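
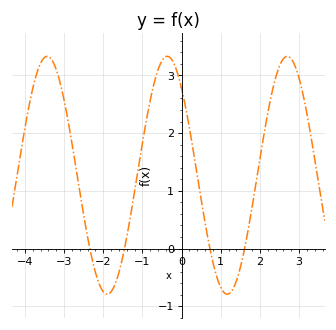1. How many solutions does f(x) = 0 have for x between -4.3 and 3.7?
4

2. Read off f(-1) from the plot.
1.8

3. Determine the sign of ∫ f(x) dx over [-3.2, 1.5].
positive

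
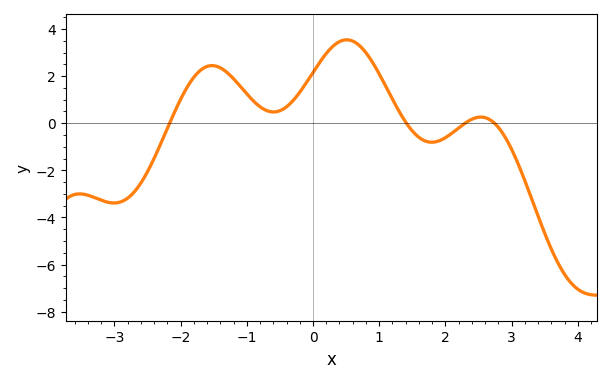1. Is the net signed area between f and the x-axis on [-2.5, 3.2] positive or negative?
positive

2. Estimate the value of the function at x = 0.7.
3.3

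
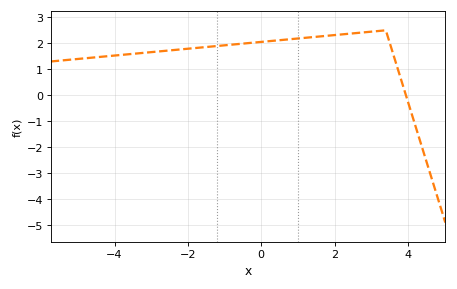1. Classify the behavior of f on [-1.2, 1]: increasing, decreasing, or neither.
increasing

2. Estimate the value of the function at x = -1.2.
1.9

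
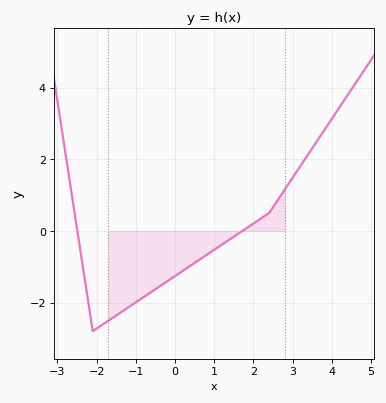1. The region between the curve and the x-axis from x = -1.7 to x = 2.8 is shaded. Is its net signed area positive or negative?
negative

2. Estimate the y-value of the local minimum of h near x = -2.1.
-2.8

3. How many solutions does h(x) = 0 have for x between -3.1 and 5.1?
2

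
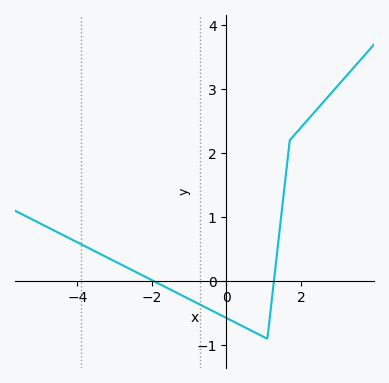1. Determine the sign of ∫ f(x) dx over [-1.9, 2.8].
positive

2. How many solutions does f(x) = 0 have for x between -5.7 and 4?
2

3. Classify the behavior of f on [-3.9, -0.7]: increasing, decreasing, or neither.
decreasing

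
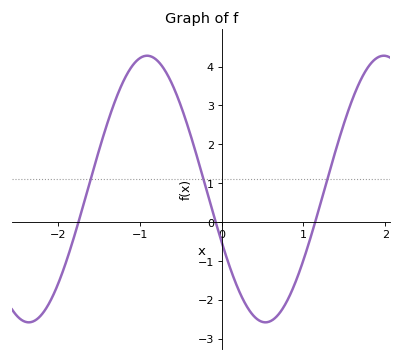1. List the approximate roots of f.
-1.8, -0.1, 1.1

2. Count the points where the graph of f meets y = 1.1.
3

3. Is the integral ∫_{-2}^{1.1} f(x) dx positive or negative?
positive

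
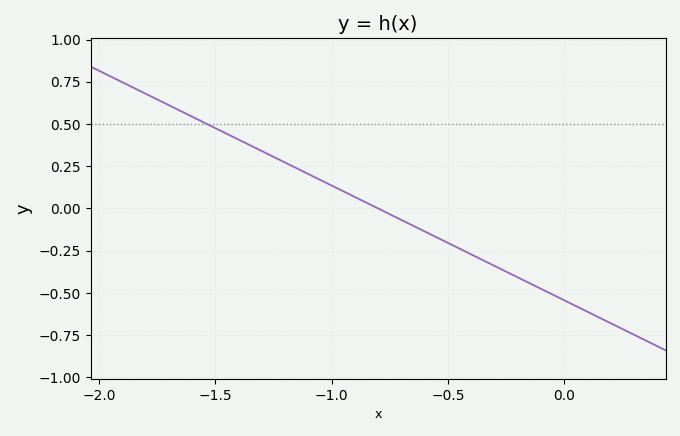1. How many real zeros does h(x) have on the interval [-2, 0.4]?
1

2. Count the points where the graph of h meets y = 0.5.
1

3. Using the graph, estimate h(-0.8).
0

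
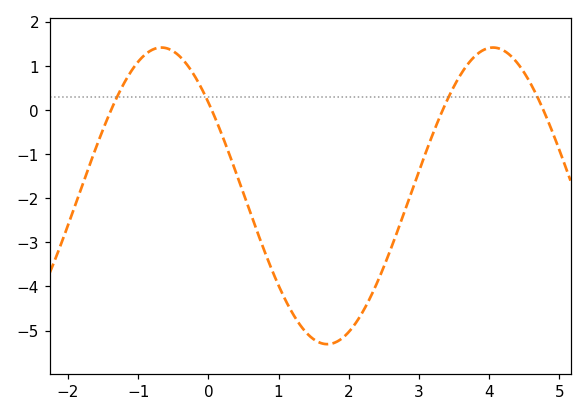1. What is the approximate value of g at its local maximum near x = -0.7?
1.43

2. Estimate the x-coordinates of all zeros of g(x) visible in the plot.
-1.39, 0.051, 3.34, 4.77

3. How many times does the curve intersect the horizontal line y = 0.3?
4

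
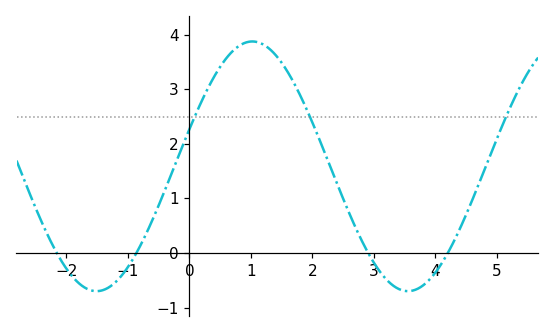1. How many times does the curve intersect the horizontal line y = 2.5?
3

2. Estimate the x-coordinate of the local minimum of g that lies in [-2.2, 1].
-1.51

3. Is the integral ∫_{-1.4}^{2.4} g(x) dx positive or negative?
positive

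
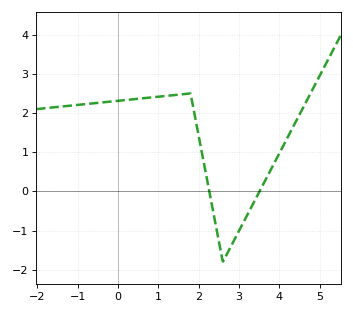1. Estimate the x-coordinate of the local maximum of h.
1.8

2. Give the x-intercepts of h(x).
2.27, 3.51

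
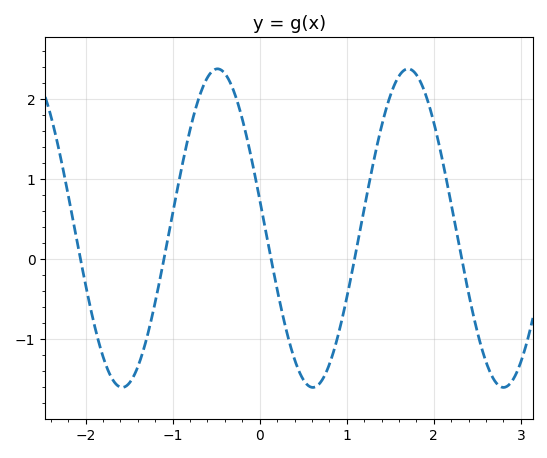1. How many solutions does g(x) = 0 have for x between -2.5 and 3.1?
5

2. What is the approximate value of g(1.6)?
2.29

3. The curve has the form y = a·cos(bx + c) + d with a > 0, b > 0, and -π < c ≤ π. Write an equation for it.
y = 1.99cos(2.87x + 1.39) + 0.39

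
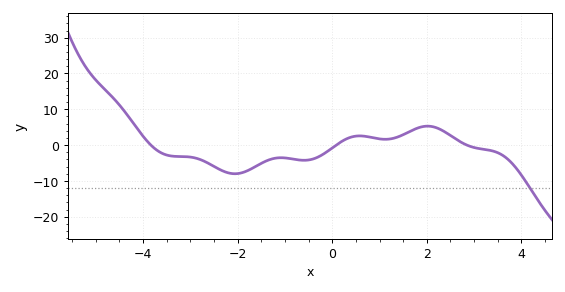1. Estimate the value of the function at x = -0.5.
-4.14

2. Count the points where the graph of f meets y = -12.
1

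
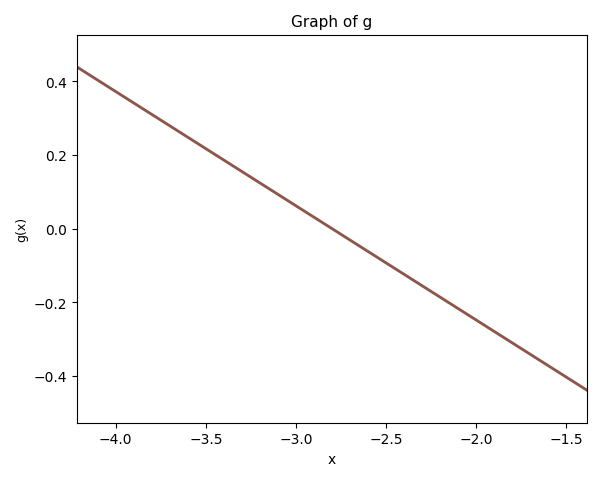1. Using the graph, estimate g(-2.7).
-0.04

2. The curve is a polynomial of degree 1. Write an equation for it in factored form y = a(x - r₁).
y = -0.31(x + 2.8)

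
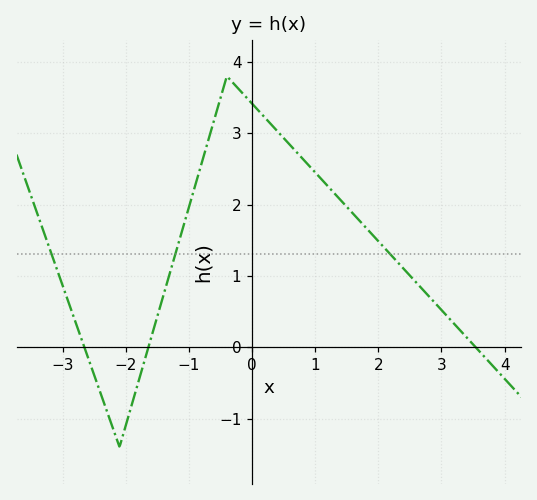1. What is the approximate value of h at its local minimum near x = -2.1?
-1.4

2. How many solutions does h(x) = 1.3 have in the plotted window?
3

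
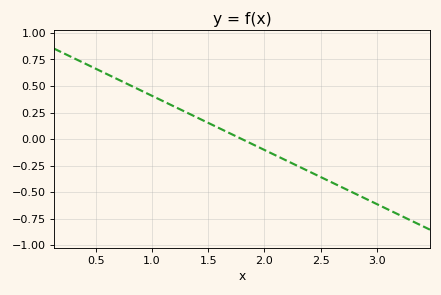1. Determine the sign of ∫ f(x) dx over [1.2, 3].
negative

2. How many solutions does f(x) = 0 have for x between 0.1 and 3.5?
1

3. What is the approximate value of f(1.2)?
0.3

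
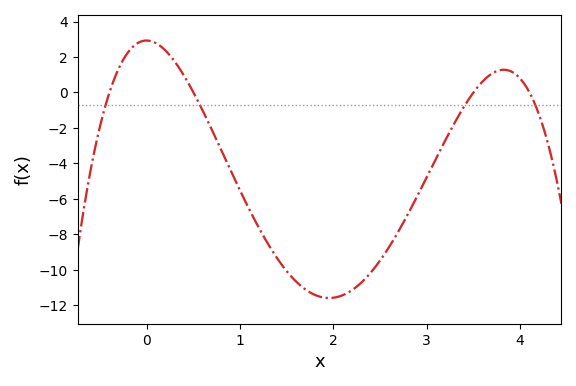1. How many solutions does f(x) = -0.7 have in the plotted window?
4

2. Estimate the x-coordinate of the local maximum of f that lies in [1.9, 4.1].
3.83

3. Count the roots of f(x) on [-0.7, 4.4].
4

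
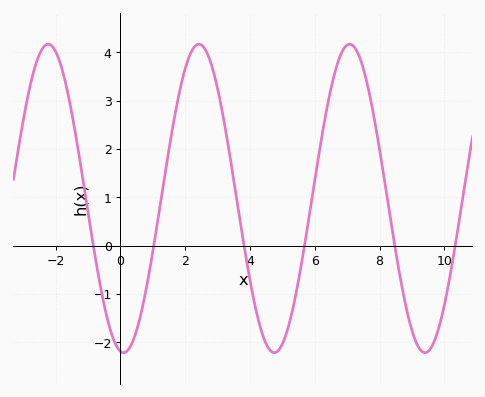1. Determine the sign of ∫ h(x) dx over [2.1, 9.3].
positive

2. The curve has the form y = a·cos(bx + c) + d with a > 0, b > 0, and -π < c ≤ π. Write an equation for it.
y = 3.19cos(1.35x + 3.01) + 0.98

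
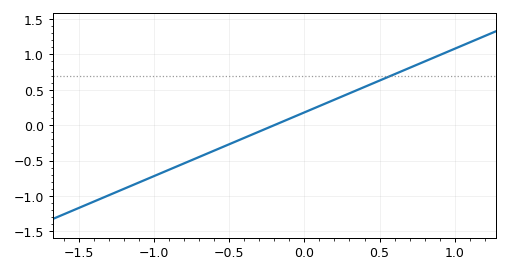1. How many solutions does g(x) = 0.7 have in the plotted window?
1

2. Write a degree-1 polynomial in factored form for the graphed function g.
y = 0.9(x + 0.2)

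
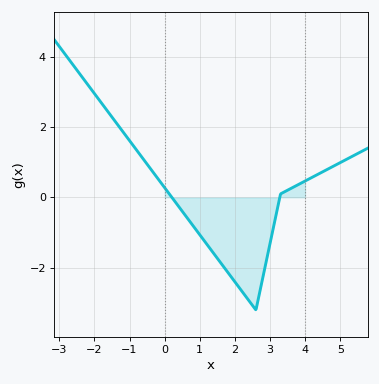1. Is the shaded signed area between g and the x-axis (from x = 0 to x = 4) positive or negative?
negative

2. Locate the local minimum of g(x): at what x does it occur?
2.6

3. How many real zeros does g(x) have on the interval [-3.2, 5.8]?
2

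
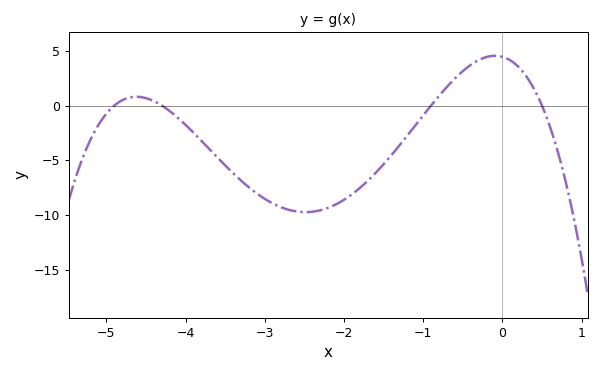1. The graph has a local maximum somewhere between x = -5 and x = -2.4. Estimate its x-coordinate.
-4.62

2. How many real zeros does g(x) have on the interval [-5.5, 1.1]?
4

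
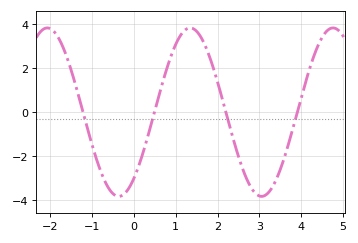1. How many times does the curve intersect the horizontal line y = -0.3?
4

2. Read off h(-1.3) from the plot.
0.571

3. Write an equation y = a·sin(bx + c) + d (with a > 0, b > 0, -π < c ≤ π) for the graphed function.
y = 3.84sin(1.84x - 0.902) - 0.01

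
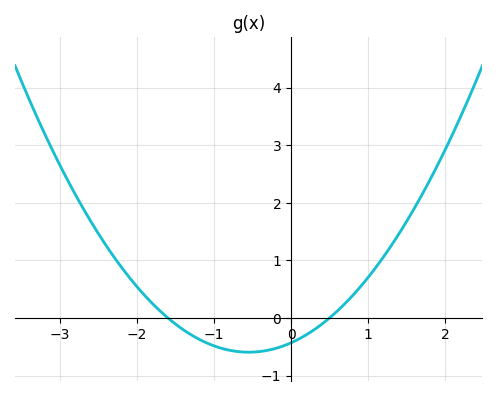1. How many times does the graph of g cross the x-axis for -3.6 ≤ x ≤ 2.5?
2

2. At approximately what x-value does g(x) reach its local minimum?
-0.55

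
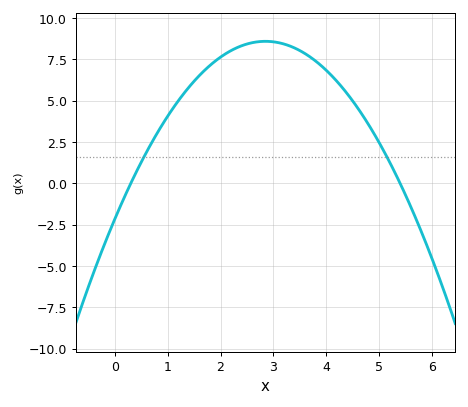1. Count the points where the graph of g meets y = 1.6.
2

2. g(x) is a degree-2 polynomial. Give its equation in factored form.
y = -1.32(x - 0.3)(x - 5.4)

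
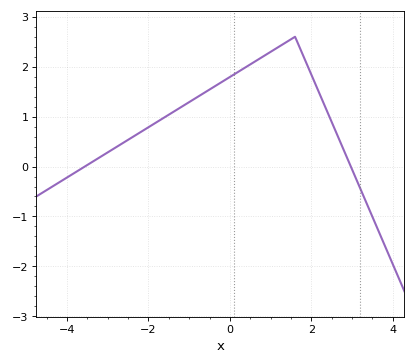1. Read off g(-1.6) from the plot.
0.988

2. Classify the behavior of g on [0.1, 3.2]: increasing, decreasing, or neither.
neither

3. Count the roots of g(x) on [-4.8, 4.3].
2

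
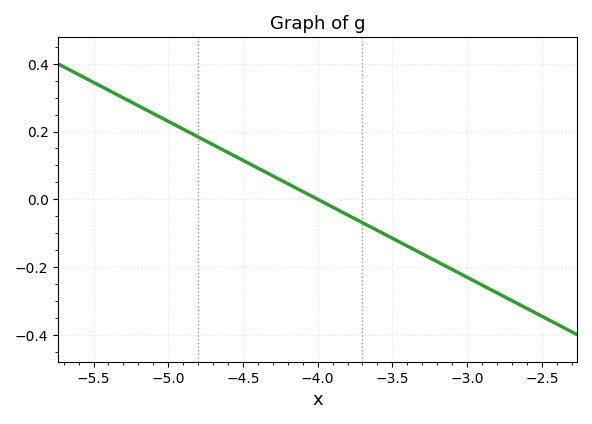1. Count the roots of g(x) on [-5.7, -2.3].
1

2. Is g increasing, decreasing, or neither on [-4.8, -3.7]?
decreasing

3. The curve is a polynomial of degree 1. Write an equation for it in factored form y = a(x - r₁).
y = -0.23(x + 4)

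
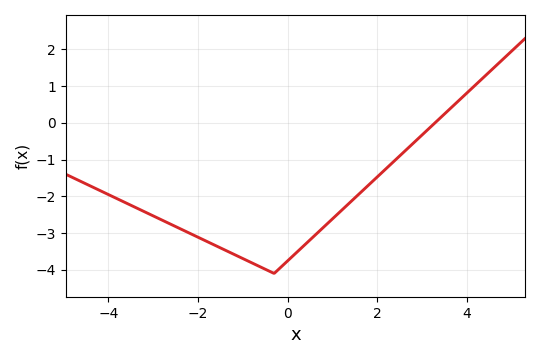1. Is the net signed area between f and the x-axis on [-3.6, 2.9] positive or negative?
negative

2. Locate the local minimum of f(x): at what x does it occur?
-0.4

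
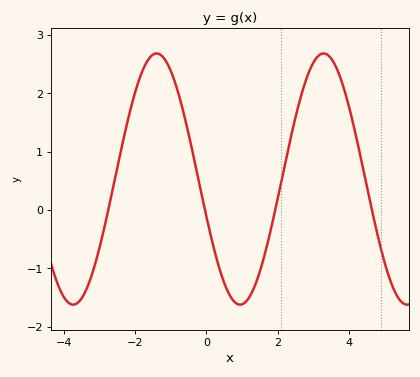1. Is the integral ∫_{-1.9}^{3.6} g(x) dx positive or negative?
positive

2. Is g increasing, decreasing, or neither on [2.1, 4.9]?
neither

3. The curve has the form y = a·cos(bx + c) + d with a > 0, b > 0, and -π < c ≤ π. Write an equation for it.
y = 2.15cos(1.34x + 1.87) + 0.53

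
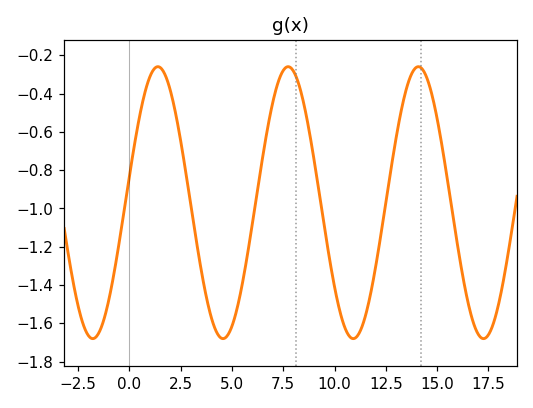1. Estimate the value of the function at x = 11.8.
-1.42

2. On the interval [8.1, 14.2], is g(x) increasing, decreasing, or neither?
neither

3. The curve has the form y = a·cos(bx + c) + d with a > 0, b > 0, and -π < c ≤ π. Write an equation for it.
y = 0.71cos(0.99x - 1.4) - 0.97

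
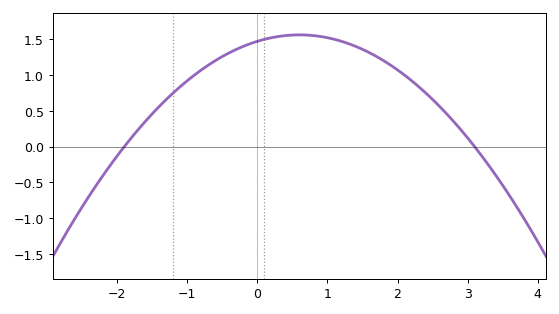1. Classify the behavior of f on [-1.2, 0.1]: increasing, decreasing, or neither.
increasing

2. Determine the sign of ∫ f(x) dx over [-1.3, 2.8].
positive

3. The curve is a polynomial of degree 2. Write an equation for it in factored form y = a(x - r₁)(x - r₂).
y = -0.25(x + 1.9)(x - 3.1)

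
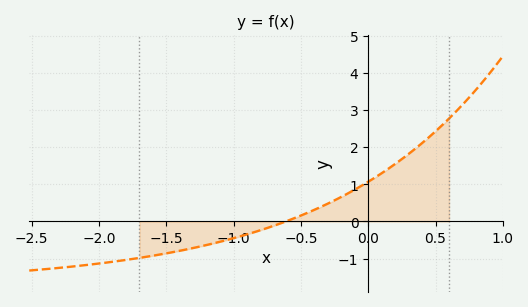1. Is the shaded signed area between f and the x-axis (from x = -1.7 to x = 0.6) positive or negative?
positive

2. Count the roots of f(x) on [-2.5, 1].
1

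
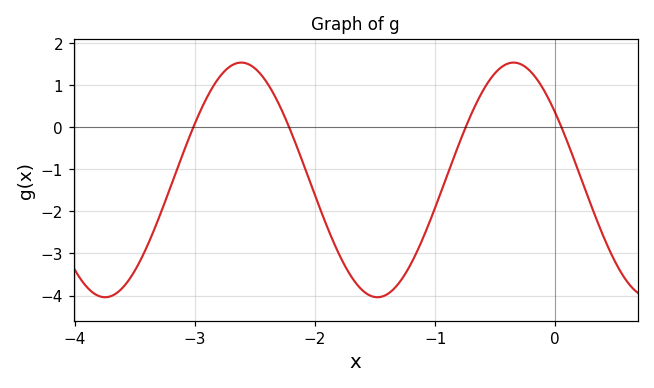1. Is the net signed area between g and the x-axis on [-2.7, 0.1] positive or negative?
negative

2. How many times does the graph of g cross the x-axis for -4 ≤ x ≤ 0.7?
4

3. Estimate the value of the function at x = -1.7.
-3.54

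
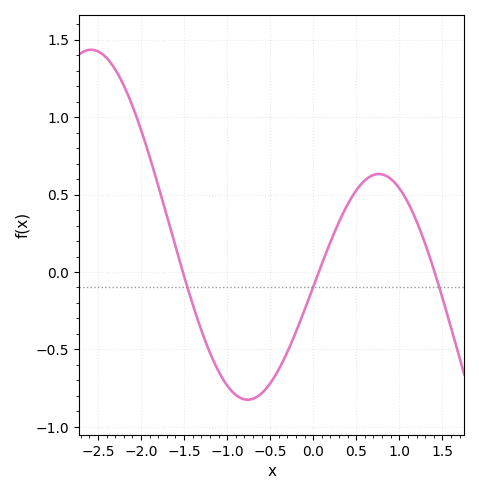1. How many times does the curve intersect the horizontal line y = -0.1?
3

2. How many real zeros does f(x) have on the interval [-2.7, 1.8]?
3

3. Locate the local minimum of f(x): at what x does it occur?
-0.761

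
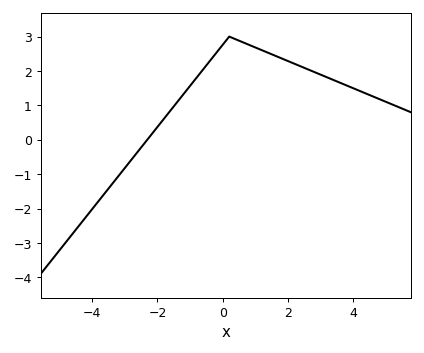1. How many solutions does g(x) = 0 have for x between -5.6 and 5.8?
1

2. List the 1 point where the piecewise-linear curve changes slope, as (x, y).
(0.2, 3)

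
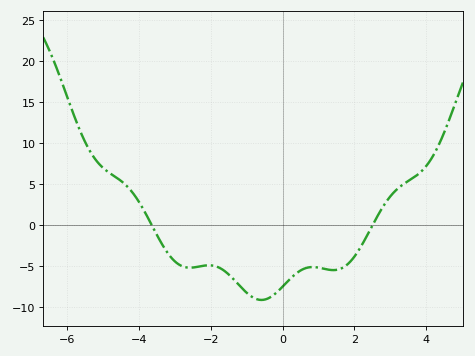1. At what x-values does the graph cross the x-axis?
-3.65, 2.51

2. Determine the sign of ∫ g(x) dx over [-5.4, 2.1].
negative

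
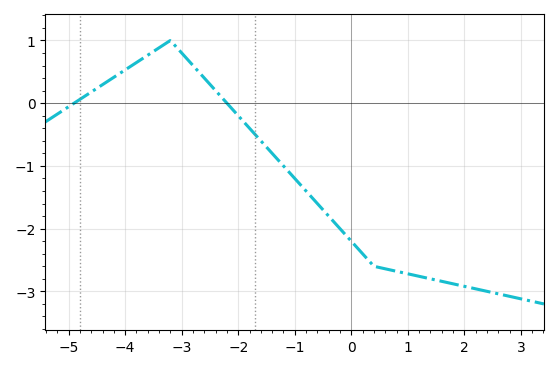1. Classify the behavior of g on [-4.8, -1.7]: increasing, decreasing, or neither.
neither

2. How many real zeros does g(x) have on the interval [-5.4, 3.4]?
2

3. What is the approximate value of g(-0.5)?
-1.7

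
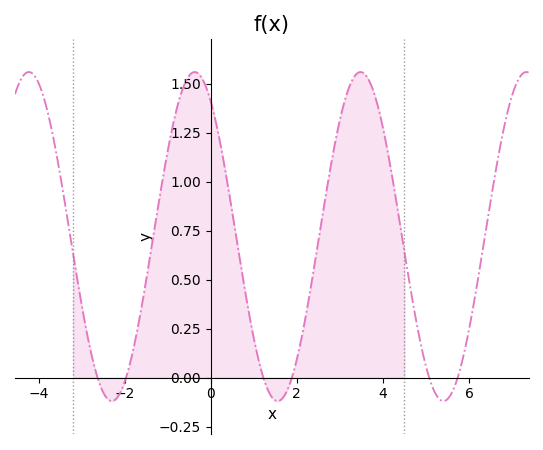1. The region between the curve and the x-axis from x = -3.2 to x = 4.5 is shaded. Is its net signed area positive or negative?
positive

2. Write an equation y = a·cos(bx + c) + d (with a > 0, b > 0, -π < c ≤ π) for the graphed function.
y = 0.84cos(1.63x + 0.612) + 0.72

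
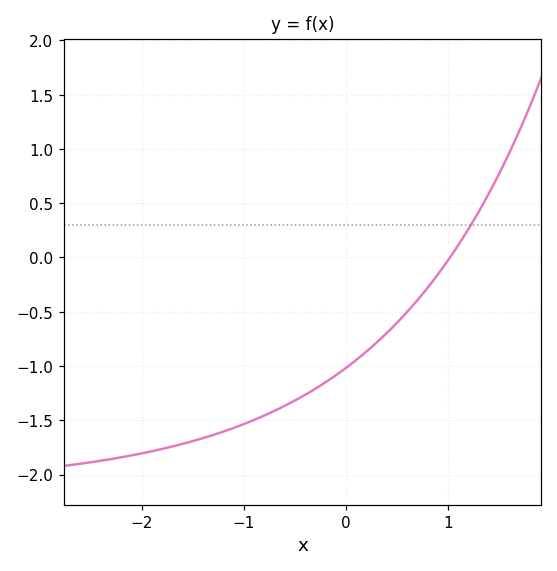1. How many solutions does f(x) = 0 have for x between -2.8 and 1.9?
1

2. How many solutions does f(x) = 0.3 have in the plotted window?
1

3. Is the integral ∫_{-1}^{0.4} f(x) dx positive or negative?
negative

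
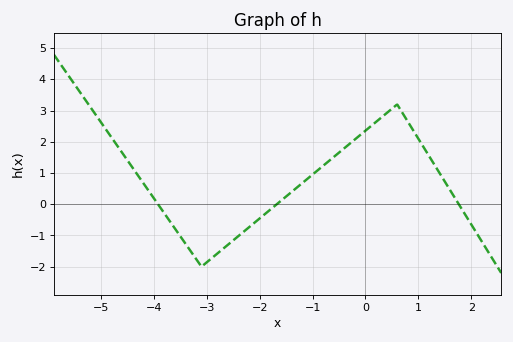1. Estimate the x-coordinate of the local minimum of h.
-3.1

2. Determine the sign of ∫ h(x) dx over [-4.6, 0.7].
positive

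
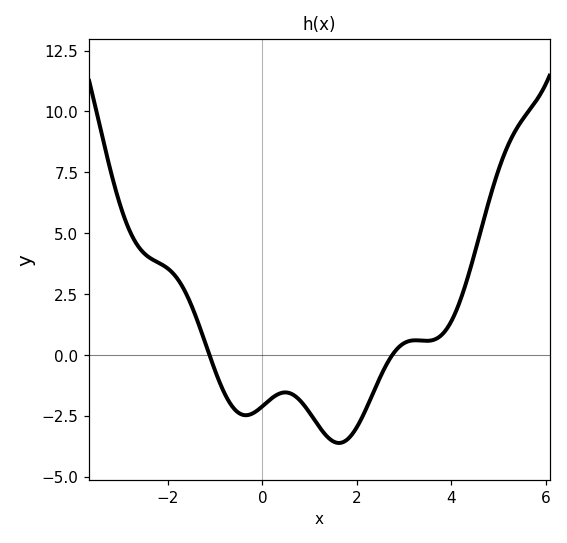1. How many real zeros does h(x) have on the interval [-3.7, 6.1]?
2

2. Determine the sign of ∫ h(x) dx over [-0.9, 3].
negative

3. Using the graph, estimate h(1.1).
-2.66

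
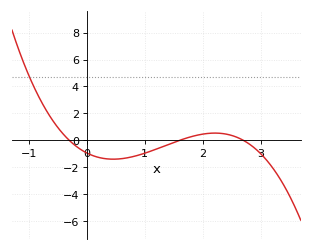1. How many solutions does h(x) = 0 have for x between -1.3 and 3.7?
3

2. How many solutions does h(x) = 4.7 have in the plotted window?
1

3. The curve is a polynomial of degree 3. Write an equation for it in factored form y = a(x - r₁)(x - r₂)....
y = -0.72(x + 0.3)(x - 1.6)(x - 2.7)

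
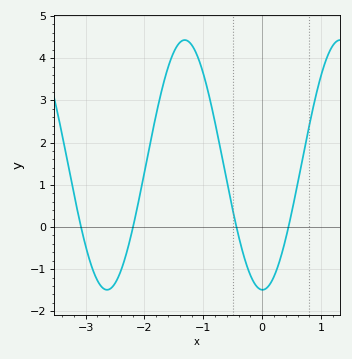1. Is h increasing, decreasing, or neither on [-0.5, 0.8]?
neither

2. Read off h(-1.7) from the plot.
3.27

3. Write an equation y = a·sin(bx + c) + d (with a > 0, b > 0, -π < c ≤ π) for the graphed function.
y = 2.96sin(2.38x - 1.58) + 1.47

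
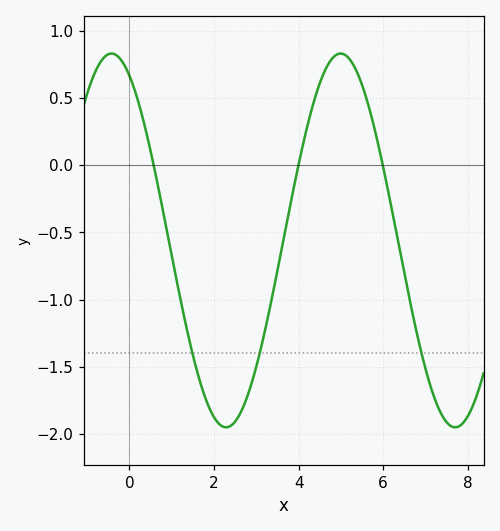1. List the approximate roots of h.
0.6, 4, 6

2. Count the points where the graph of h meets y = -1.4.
3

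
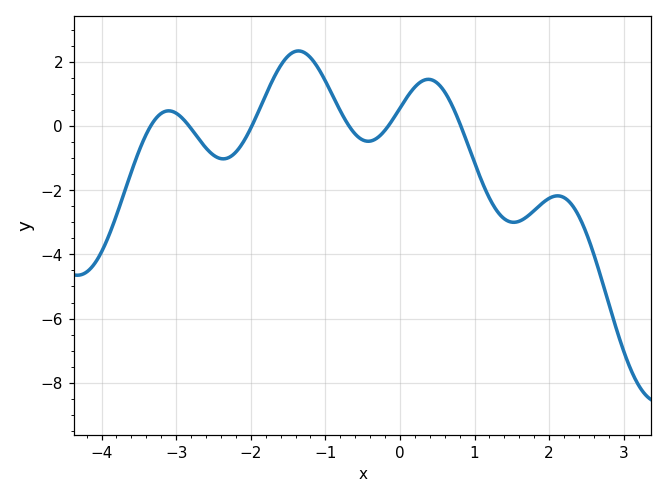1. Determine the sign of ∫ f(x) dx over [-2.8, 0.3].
positive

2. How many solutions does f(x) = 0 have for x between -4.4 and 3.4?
6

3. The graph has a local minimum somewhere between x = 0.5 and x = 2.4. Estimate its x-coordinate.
1.52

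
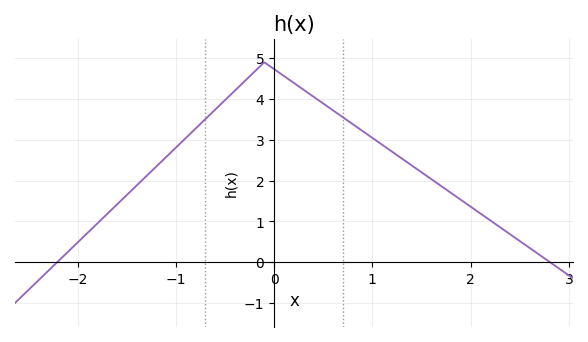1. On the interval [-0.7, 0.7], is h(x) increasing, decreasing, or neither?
neither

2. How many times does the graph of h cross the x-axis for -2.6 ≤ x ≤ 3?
2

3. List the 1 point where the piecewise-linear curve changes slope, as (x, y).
(-0.1, 4.9)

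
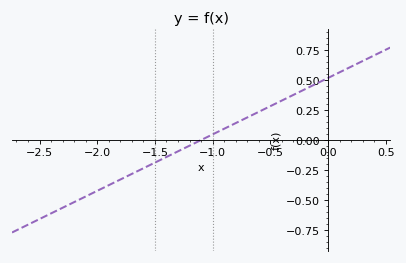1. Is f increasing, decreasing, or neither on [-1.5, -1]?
increasing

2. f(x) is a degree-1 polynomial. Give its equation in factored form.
y = 0.47(x + 1.1)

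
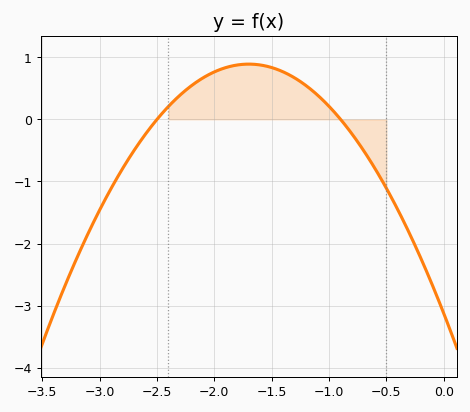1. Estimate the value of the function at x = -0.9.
0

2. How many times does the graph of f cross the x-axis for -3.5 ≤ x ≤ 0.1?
2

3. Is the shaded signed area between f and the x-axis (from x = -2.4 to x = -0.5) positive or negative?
positive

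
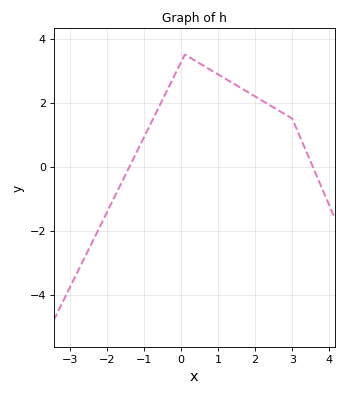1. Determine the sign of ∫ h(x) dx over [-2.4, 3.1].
positive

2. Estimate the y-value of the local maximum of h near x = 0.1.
3.4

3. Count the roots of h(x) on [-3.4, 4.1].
2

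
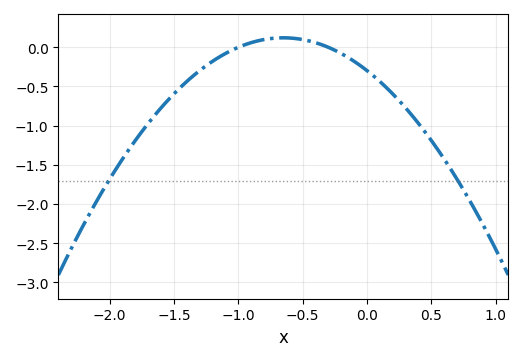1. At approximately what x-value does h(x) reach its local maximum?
-0.65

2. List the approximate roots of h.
-1, -0.3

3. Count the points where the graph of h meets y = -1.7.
2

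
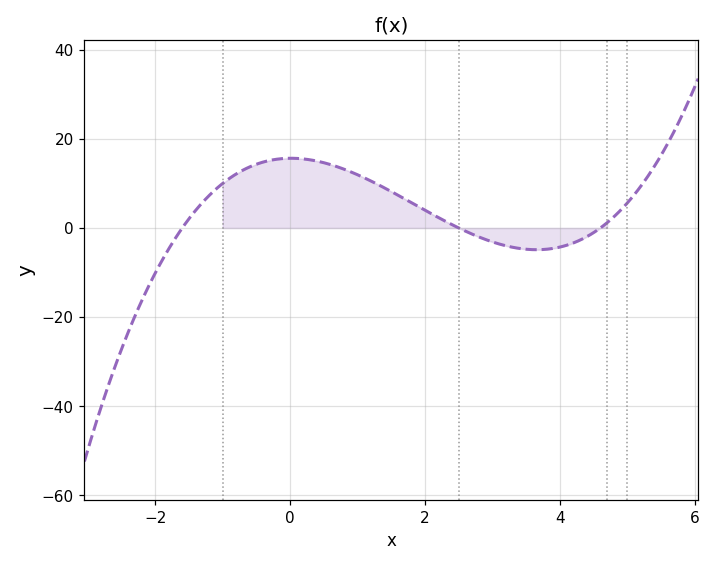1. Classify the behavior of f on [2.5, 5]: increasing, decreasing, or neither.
neither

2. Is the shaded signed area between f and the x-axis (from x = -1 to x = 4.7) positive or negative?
positive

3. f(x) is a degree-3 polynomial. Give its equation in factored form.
y = 0.85(x + 1.6)(x - 2.5)(x - 4.6)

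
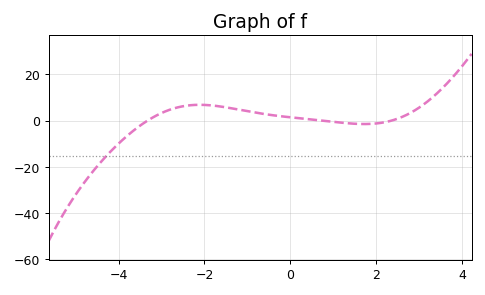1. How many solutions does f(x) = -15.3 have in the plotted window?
1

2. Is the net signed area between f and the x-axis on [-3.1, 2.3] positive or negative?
positive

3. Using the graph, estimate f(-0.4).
2.26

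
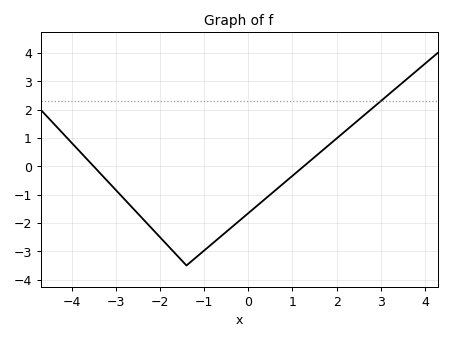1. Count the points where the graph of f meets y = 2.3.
1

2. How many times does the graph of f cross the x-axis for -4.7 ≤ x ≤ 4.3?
2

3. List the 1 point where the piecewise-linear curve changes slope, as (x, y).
(-1.4, -3.5)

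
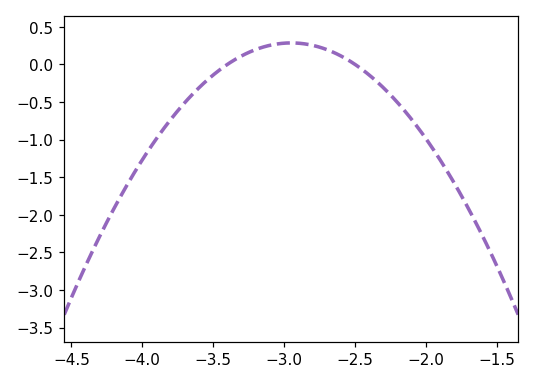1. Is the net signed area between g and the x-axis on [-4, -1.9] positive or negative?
negative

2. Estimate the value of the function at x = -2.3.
-0.3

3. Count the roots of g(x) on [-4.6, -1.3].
2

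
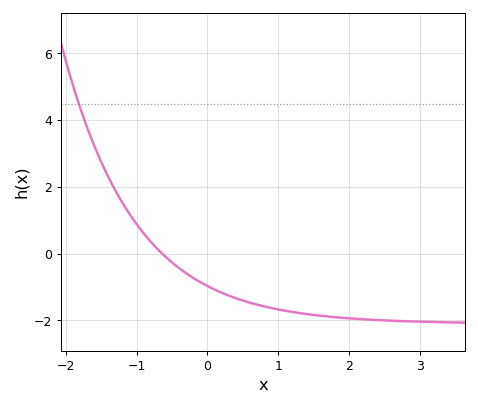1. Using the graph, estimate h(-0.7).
0.128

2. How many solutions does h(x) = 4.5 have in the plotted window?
1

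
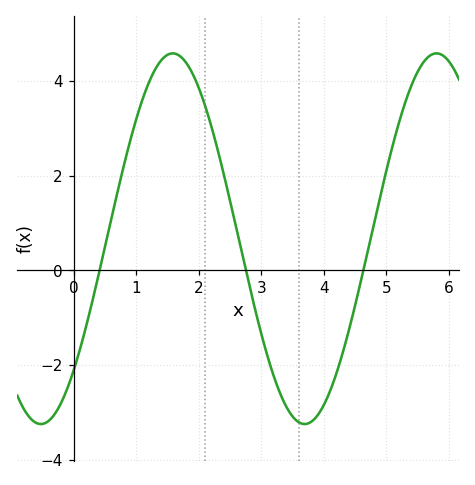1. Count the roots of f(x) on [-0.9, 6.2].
3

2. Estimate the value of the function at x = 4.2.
-2.18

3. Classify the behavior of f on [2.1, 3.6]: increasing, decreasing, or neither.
decreasing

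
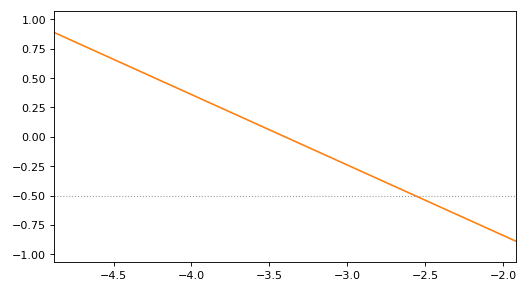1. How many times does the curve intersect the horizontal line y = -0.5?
1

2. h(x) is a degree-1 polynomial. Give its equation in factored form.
y = -0.6(x + 3.4)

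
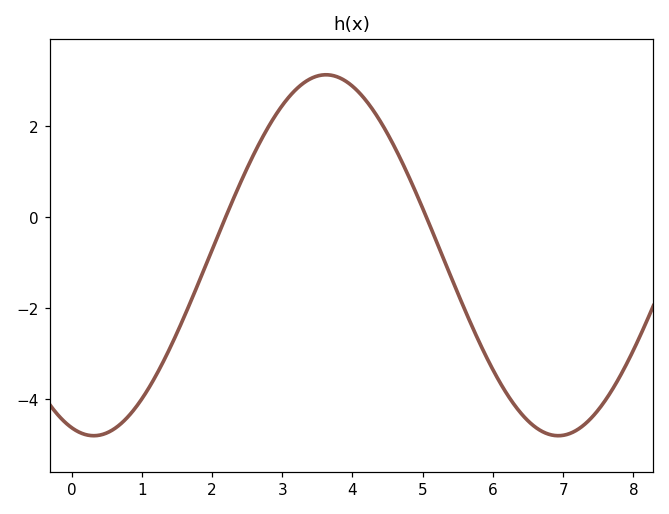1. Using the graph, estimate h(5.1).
-0.174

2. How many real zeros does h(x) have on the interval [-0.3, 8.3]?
2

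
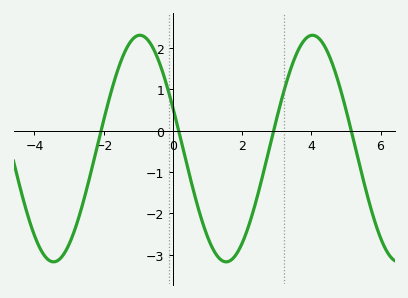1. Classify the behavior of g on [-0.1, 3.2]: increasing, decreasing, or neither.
neither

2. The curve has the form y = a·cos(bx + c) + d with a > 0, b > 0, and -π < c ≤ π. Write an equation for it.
y = 2.74cos(1.26x + 1.2) - 0.43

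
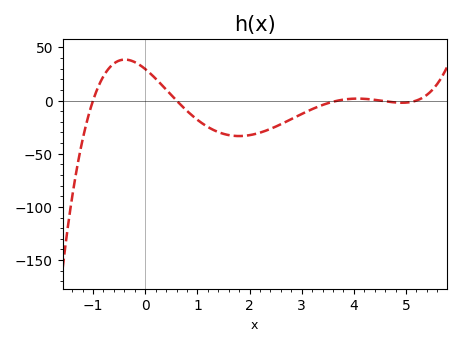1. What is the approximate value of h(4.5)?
0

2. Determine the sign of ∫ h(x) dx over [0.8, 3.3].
negative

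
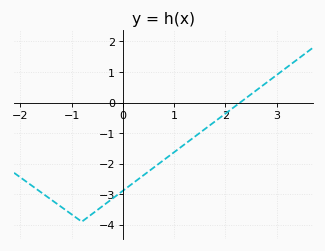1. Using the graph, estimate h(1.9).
-0.488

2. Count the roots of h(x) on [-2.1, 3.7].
1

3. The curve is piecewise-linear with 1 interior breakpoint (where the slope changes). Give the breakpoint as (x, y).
(-0.8, -3.9)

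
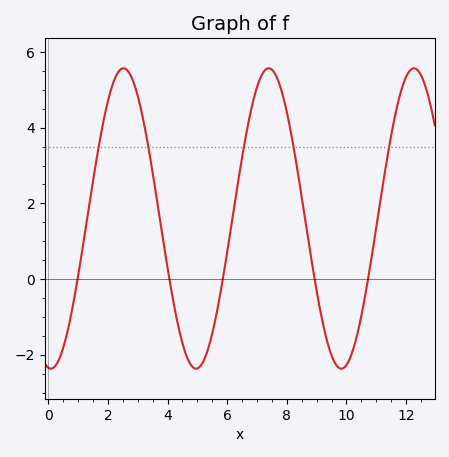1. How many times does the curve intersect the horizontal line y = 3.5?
5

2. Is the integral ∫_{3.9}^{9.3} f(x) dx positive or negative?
positive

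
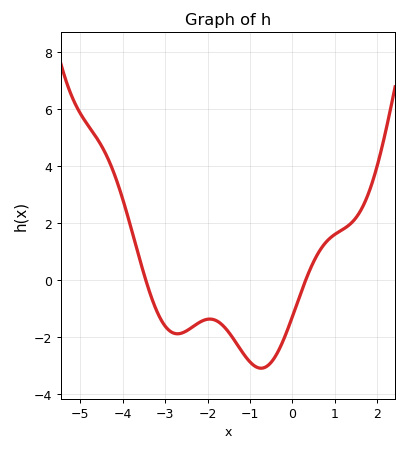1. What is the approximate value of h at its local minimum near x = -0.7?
-3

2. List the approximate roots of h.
-3.4, 0.4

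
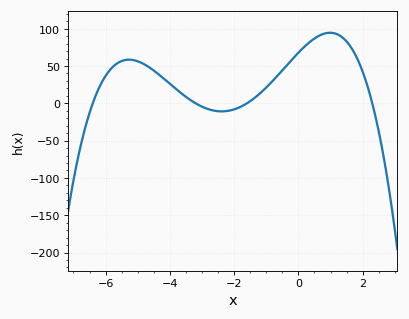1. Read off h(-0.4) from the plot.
50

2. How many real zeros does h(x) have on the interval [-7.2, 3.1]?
4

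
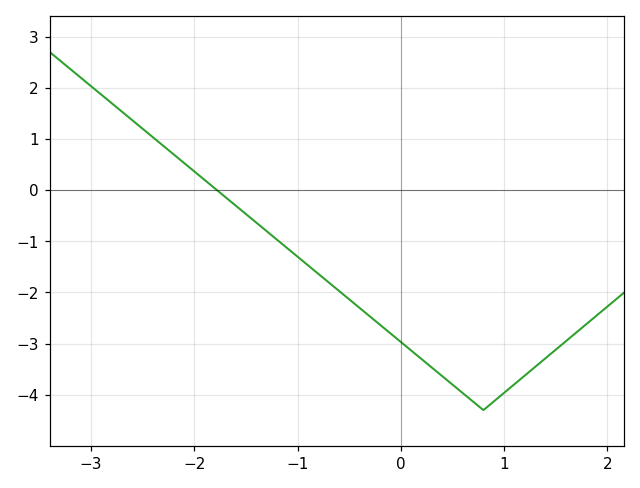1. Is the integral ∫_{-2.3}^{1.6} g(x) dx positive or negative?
negative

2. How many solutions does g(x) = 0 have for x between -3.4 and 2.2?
1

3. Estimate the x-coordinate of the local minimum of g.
0.8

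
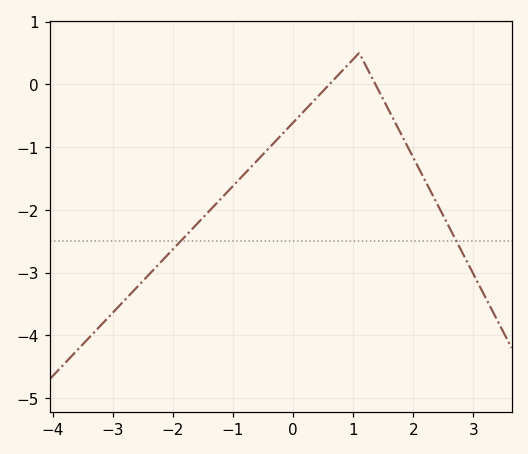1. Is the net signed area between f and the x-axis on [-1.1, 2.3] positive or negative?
negative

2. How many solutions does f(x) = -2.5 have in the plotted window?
2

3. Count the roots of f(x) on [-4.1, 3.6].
2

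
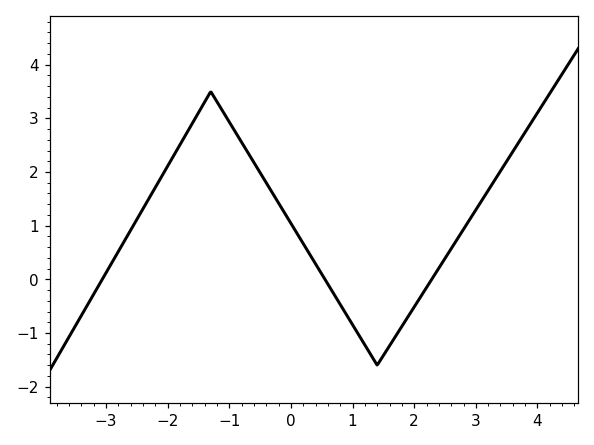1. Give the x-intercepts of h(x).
-3.06, 0.553, 2.28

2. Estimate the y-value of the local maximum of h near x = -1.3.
3.5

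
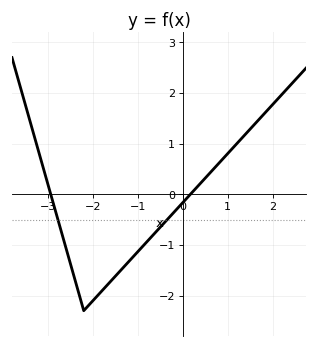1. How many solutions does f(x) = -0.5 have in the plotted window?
2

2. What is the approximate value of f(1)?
0.803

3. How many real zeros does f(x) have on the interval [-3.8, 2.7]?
2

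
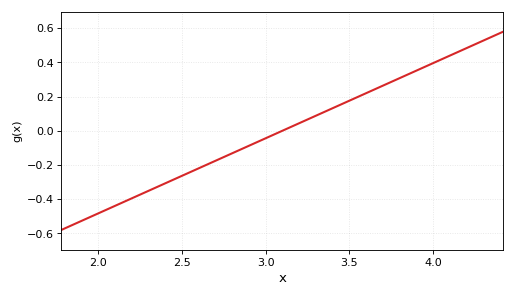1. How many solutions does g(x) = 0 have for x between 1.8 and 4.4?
1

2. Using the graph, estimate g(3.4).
0.14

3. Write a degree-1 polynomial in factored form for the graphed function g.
y = 0.44(x - 3.1)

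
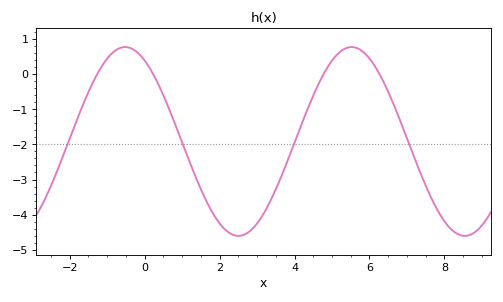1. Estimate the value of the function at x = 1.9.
-4.09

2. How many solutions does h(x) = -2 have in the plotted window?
4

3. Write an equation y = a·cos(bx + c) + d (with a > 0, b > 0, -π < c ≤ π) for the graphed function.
y = 2.68cos(1.04x + 0.54) - 1.92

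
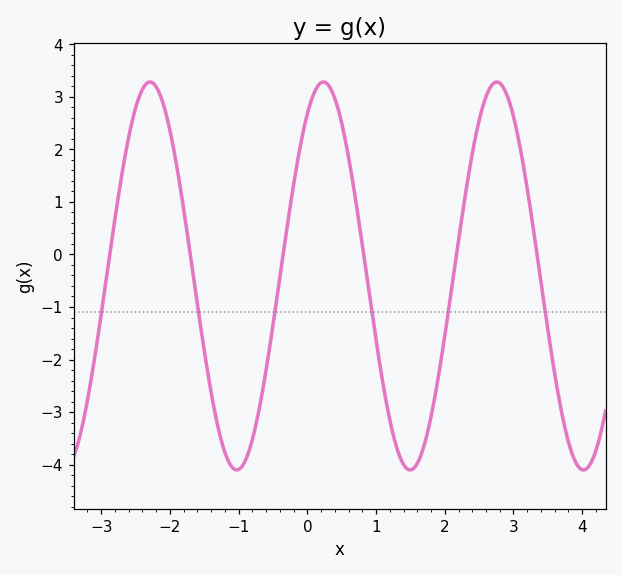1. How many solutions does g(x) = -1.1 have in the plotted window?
6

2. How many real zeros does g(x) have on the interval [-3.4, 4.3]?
6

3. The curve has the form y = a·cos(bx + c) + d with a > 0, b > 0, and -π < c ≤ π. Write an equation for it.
y = 3.69cos(2.5x - 0.58) - 0.41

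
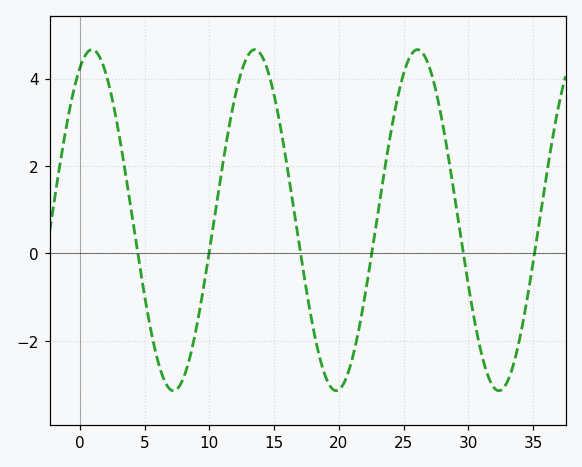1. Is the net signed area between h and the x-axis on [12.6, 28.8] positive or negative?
positive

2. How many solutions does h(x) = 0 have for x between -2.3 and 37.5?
6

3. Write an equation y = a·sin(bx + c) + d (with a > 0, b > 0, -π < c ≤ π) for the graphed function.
y = 3.9sin(0.5x + 1.1) + 0.76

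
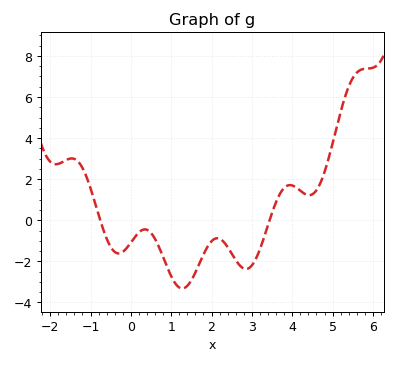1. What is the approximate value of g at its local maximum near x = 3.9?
1.71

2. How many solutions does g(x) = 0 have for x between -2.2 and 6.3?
2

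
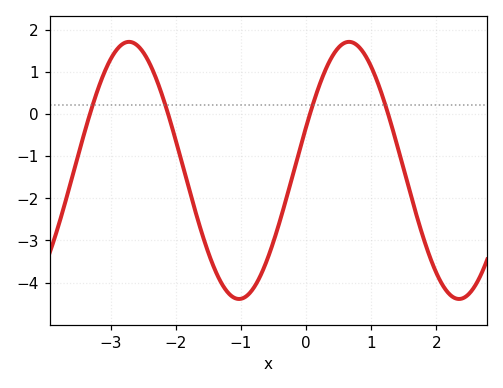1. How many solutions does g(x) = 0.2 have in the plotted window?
4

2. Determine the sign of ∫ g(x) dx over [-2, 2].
negative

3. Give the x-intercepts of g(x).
-3.3, -2.1, 0.1, 1.3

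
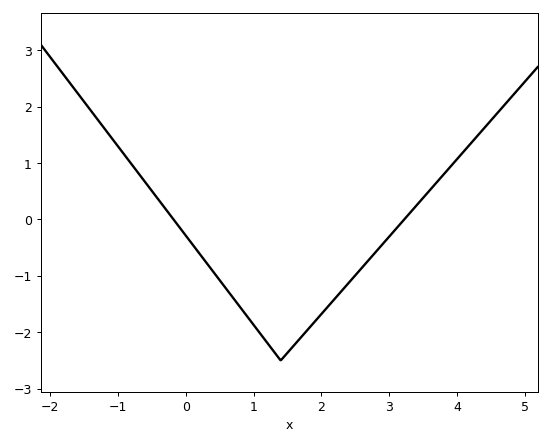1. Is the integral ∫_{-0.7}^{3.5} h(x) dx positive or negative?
negative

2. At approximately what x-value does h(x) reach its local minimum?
1.4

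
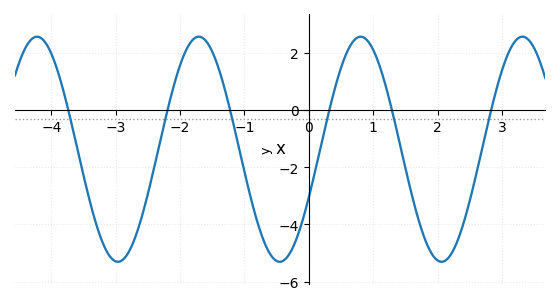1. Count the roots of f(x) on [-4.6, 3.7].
6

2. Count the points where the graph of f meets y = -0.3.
6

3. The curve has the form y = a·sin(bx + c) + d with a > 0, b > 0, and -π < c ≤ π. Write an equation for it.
y = 3.94sin(2.5x - 0.442) - 1.37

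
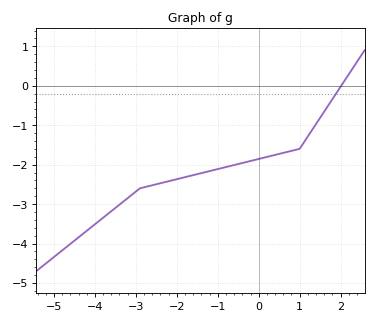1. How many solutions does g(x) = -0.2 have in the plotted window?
1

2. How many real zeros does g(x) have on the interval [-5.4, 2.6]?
1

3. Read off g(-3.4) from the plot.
-3.01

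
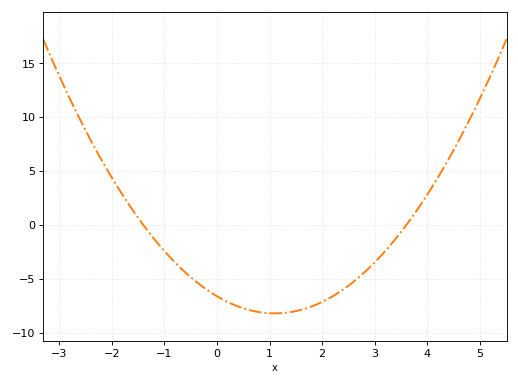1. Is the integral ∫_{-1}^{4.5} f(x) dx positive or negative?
negative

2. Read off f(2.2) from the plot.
-6.5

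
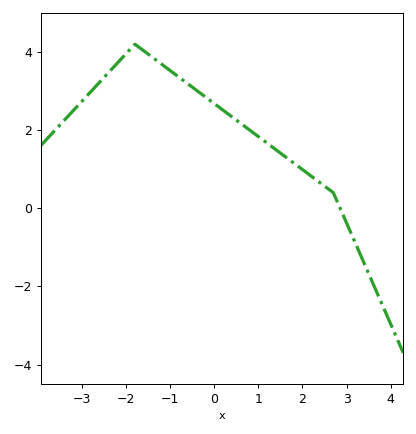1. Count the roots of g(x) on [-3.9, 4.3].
1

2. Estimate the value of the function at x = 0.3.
2.43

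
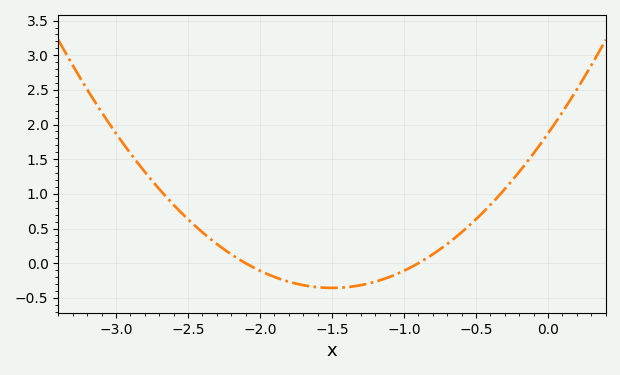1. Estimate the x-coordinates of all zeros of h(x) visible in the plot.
-2.1, -0.9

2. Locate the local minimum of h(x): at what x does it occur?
-1.5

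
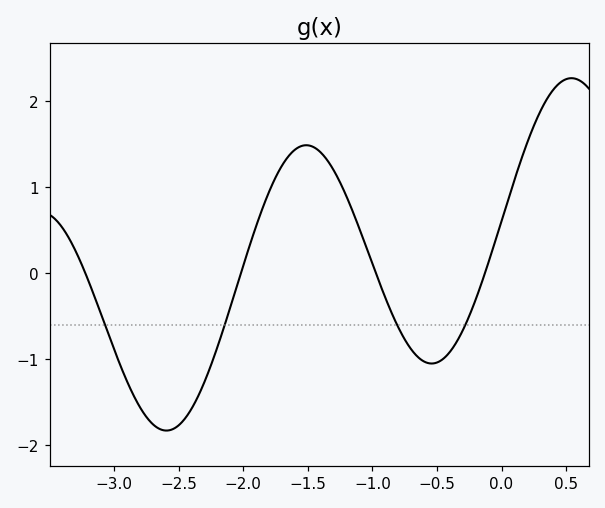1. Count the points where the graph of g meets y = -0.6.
4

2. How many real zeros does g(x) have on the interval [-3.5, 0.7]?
4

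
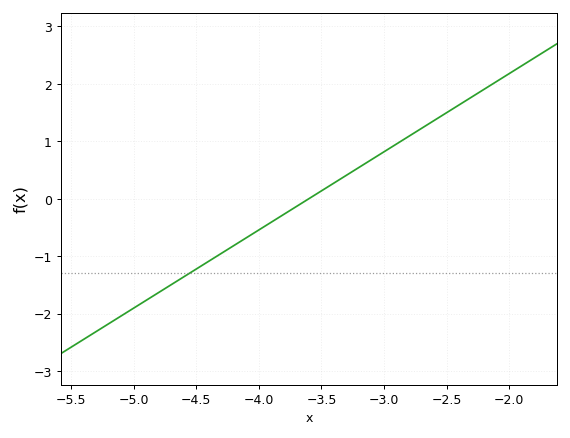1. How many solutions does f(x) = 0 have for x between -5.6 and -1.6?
1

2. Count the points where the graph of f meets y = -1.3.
1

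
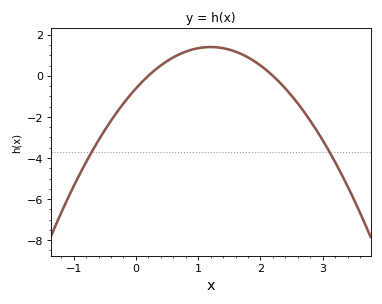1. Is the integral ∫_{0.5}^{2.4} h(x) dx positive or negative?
positive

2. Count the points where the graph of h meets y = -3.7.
2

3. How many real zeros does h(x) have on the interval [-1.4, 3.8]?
2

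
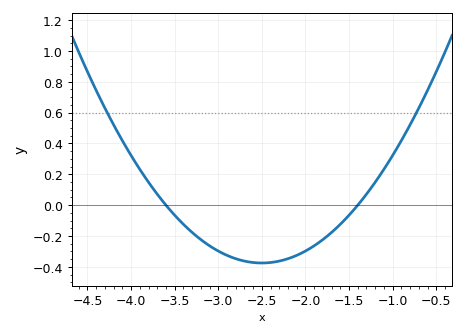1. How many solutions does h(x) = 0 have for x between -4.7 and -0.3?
2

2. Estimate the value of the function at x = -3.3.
-0.18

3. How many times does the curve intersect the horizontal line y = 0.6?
2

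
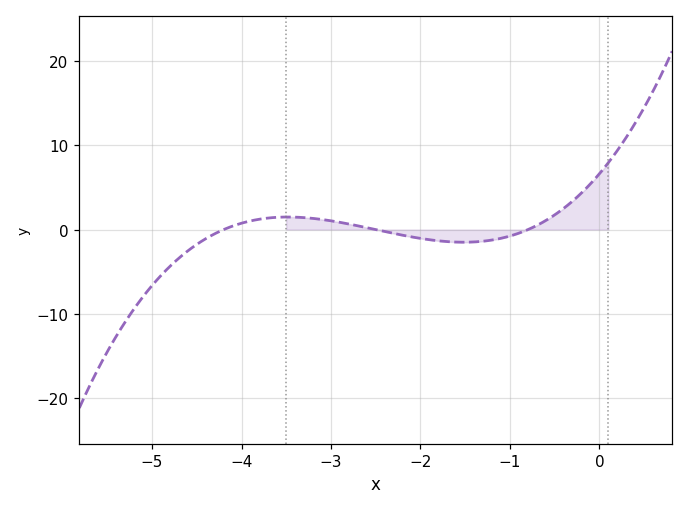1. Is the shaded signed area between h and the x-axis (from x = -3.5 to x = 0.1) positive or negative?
positive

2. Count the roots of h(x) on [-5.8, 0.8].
3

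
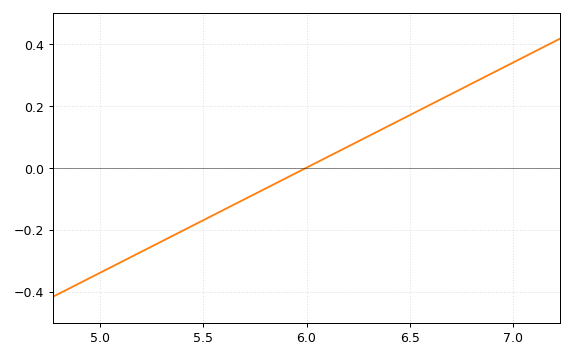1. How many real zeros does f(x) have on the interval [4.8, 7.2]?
1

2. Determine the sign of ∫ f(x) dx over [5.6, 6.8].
positive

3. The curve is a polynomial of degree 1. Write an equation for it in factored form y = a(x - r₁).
y = 0.34(x - 6)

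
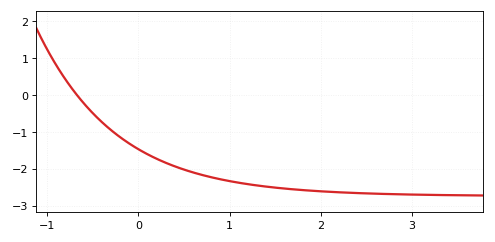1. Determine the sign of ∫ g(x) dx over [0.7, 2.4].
negative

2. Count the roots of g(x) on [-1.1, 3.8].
1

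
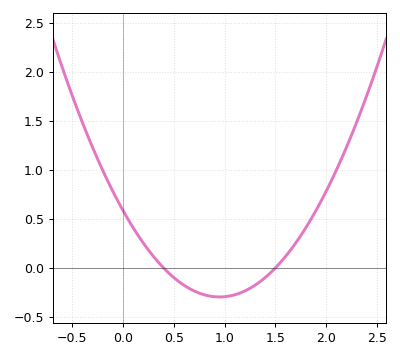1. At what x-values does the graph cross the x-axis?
0.4, 1.5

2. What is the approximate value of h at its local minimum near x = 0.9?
-0.3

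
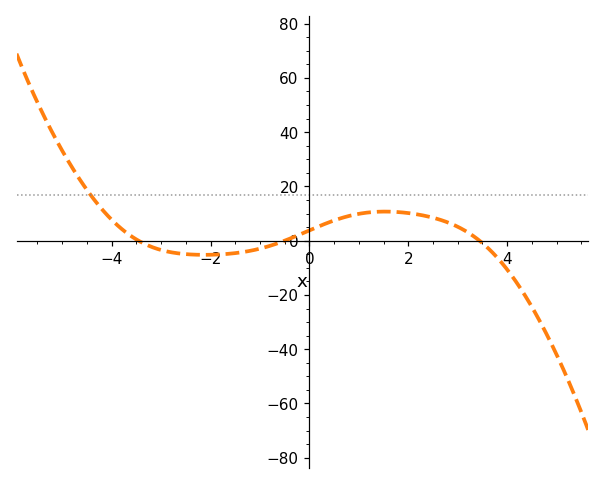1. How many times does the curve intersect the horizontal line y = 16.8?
1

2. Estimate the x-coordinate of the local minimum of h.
-2.13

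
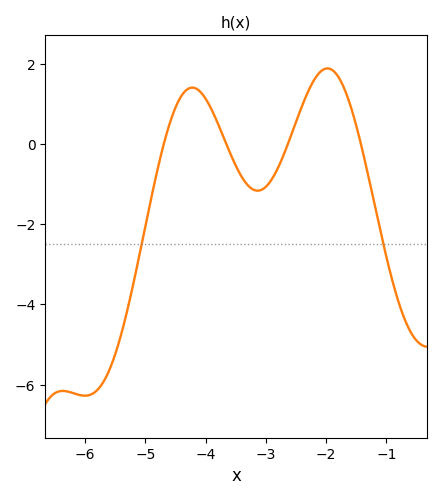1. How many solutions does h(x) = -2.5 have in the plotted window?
2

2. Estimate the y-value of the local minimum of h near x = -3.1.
-1.2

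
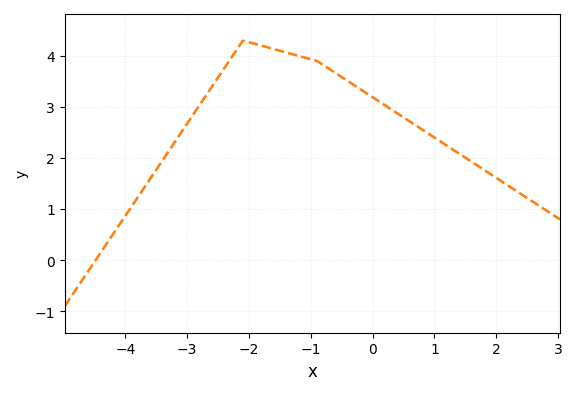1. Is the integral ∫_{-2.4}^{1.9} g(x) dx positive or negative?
positive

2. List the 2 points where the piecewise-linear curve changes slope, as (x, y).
(-2.1, 4.3); (-0.9, 3.9)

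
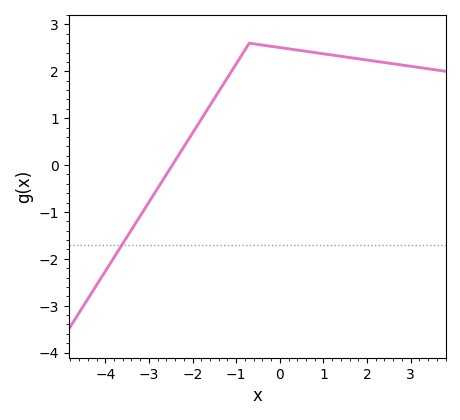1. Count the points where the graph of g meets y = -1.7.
1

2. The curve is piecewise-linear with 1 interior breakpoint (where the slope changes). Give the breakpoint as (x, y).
(-0.7, 2.6)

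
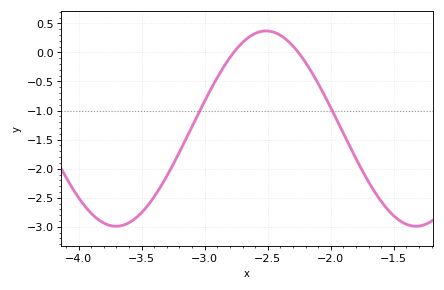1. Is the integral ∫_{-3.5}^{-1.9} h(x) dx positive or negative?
negative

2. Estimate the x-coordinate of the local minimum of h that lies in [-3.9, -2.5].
-3.7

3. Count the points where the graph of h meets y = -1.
2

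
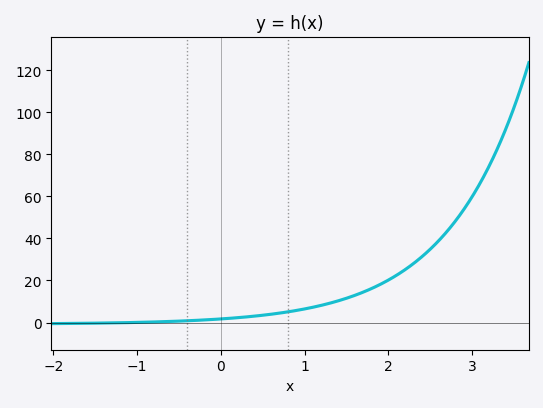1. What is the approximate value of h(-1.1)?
0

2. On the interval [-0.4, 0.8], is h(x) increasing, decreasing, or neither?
increasing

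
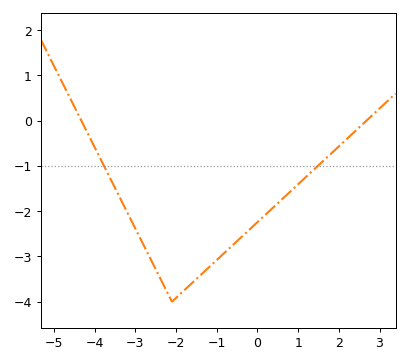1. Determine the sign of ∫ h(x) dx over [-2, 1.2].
negative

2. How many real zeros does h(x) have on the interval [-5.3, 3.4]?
2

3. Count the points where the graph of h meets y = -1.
2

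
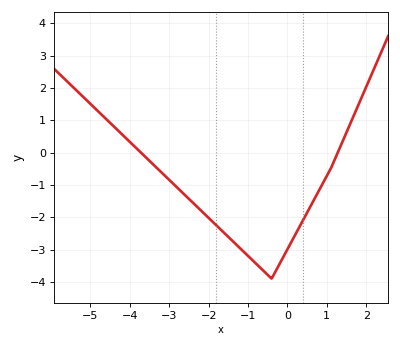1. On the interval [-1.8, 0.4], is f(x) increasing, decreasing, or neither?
neither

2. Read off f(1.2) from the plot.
-0.2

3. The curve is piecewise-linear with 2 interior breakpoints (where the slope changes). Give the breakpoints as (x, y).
(-0.4, -3.9); (1.1, -0.5)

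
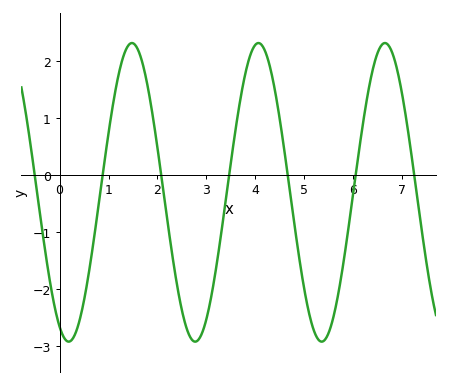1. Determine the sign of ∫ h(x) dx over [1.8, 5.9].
negative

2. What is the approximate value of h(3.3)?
-1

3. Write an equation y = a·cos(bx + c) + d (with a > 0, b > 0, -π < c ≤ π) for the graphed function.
y = 2.62cos(2.4x + 2.7) - 0.3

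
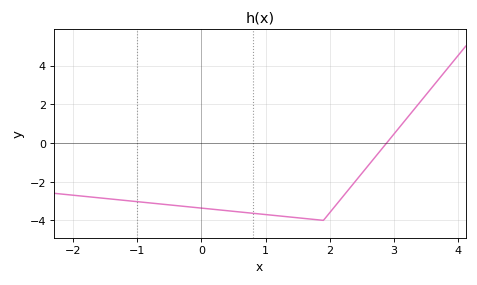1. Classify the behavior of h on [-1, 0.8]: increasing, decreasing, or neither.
decreasing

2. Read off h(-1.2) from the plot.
-3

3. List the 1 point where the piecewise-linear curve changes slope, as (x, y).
(1.9, -4)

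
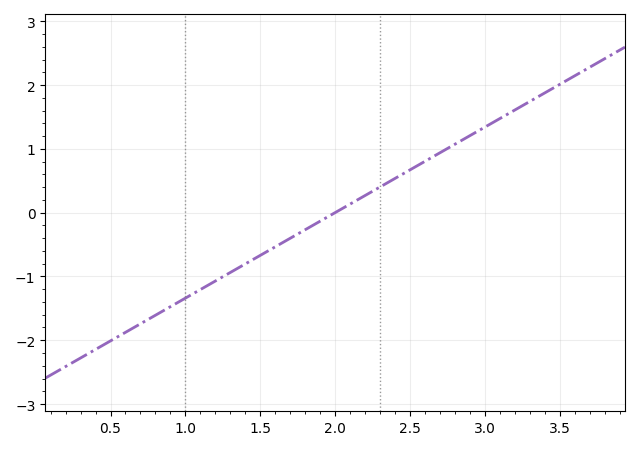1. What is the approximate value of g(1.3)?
-0.9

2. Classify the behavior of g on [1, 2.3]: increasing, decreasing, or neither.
increasing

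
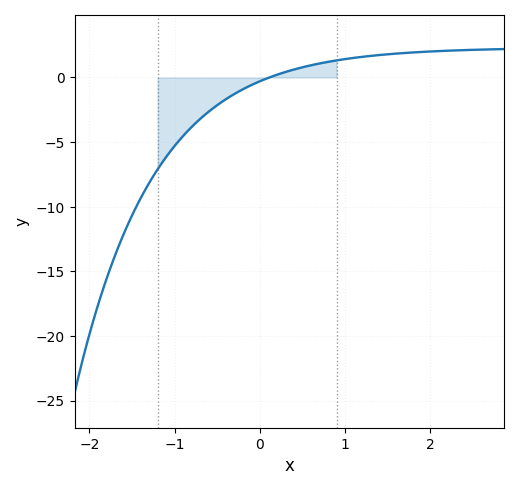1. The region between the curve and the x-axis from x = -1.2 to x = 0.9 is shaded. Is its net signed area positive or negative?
negative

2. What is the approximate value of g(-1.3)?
-8.17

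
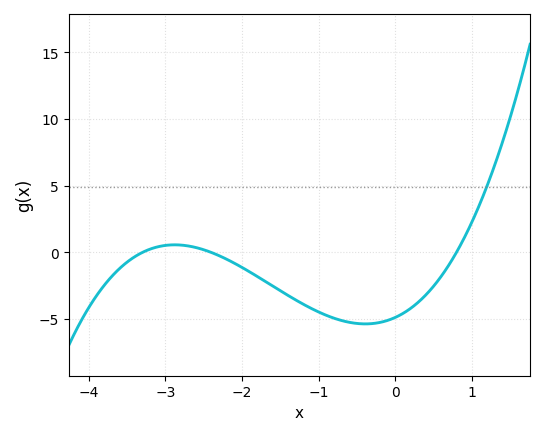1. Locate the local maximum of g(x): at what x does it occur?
-2.9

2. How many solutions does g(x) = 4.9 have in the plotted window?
1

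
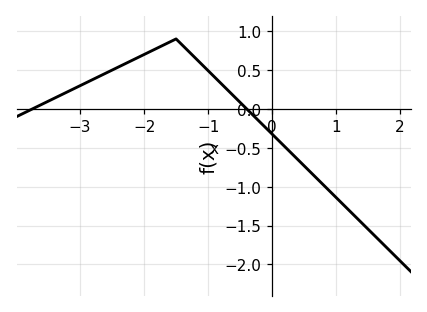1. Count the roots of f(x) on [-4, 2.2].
2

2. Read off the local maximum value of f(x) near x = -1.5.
0.9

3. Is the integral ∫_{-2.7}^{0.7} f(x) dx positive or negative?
positive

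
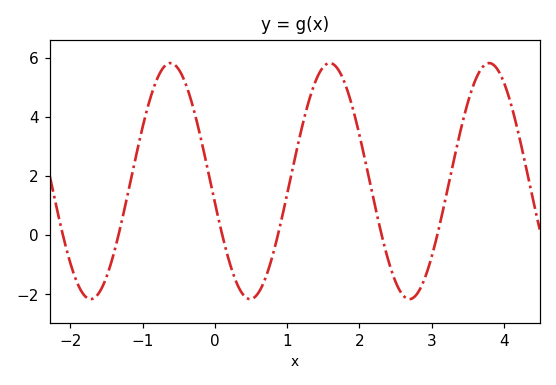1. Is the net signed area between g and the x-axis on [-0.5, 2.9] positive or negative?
positive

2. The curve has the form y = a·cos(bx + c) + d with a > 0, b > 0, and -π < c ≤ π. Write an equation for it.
y = 3.99cos(2.9x + 1.8) + 1.83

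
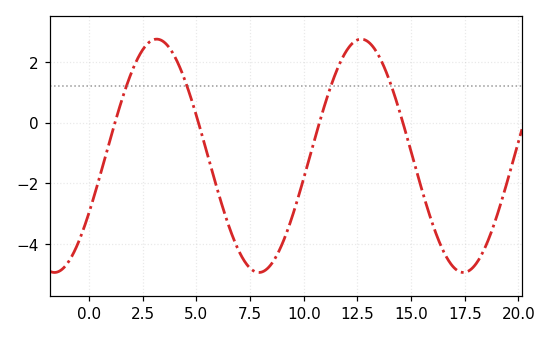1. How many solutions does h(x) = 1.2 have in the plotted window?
4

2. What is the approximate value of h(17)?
-4.78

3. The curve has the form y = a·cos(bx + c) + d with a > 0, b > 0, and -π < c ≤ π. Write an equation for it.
y = 3.85cos(0.66x - 2.08) - 1.09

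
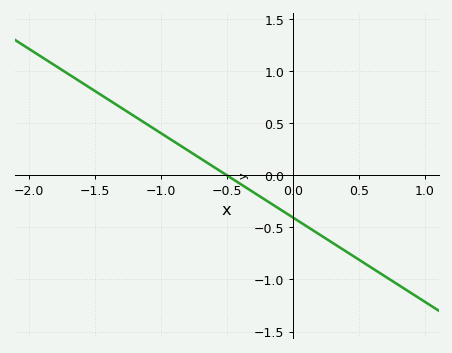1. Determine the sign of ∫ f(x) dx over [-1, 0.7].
negative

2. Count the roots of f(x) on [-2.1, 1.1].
1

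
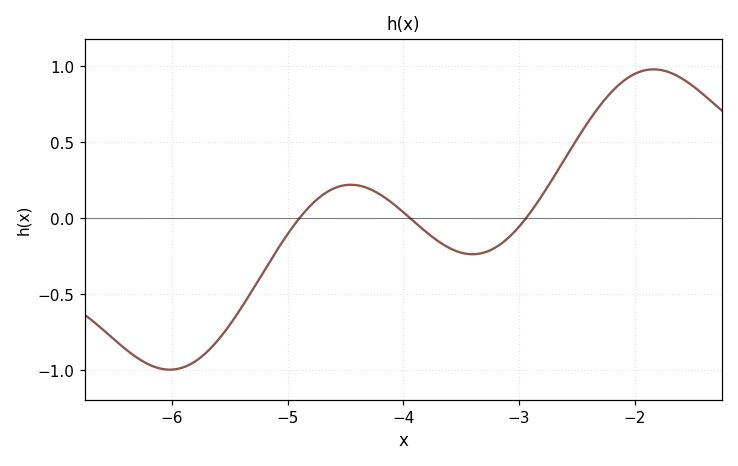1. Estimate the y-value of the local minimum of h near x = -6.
-1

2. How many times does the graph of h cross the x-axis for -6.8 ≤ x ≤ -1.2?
3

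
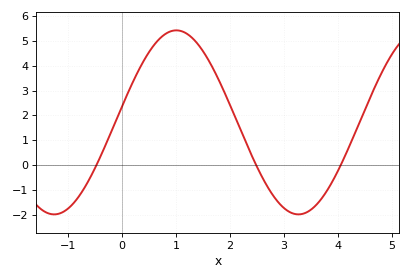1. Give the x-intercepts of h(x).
-0.5, 2.5, 4.1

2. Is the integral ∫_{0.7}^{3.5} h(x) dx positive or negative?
positive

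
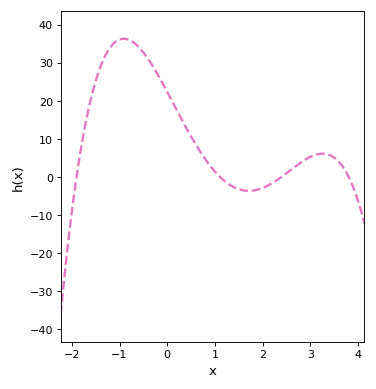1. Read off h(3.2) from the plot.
6.01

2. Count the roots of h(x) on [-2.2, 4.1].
4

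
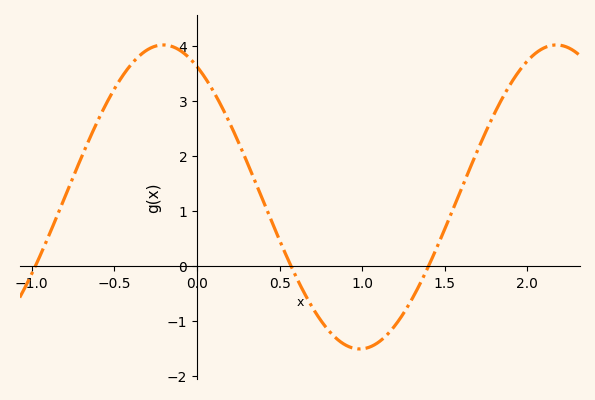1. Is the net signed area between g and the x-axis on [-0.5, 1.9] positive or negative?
positive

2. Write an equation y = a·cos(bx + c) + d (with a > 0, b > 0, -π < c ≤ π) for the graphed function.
y = 2.76cos(2.6x + 0.54) + 1.26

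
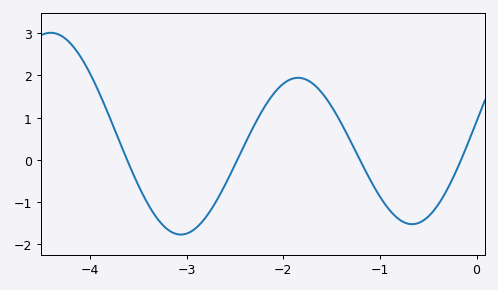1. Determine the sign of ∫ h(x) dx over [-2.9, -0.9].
positive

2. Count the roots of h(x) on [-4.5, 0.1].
4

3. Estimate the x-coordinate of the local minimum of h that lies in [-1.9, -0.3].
-0.7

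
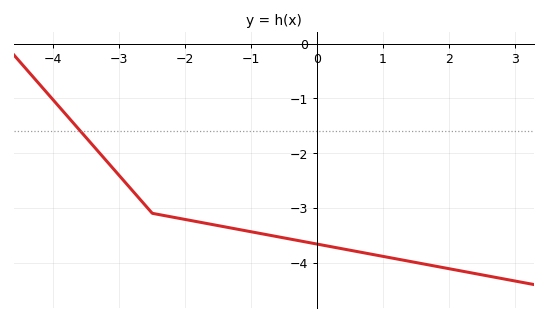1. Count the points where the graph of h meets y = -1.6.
1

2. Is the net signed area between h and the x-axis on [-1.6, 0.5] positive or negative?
negative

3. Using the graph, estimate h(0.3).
-3.73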